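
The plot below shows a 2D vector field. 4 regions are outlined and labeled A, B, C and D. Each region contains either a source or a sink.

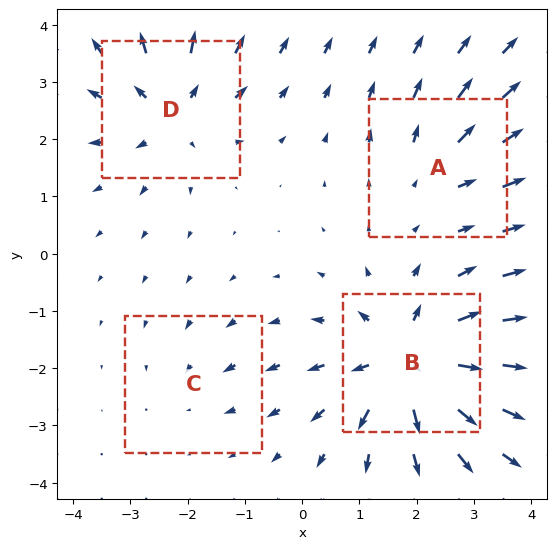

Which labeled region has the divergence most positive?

Divergence at each region's feature centre — A: about +3, B: about +8, C: about -2, D: about +5. Region B is most positive.

B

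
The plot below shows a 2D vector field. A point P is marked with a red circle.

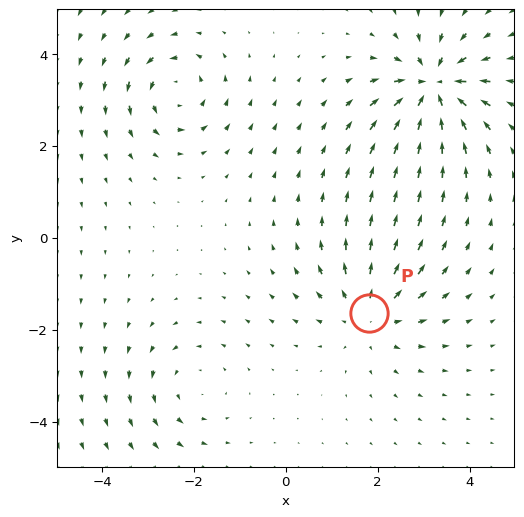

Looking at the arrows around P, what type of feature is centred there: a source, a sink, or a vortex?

source

At P (1.8, -1.6) the arrows spread outward. Divergence about +4, curl ≈0 — positive divergence with near-zero curl is a source.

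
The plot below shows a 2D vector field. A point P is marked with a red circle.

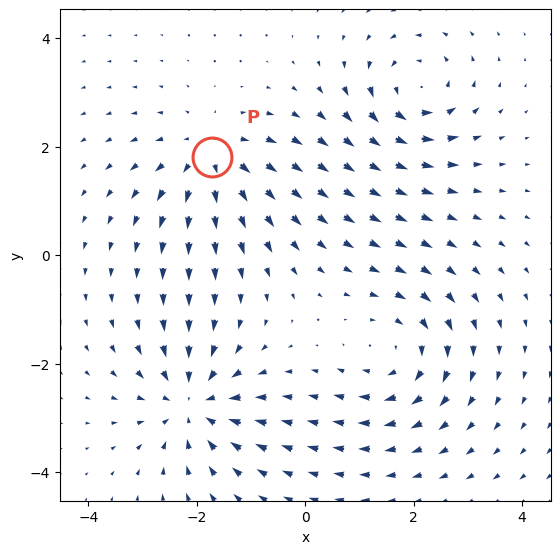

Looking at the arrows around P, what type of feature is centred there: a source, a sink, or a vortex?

source

At P (-1.7, 1.8) the arrows spread outward. Divergence about +5, curl ≈0 — positive divergence with near-zero curl is a source.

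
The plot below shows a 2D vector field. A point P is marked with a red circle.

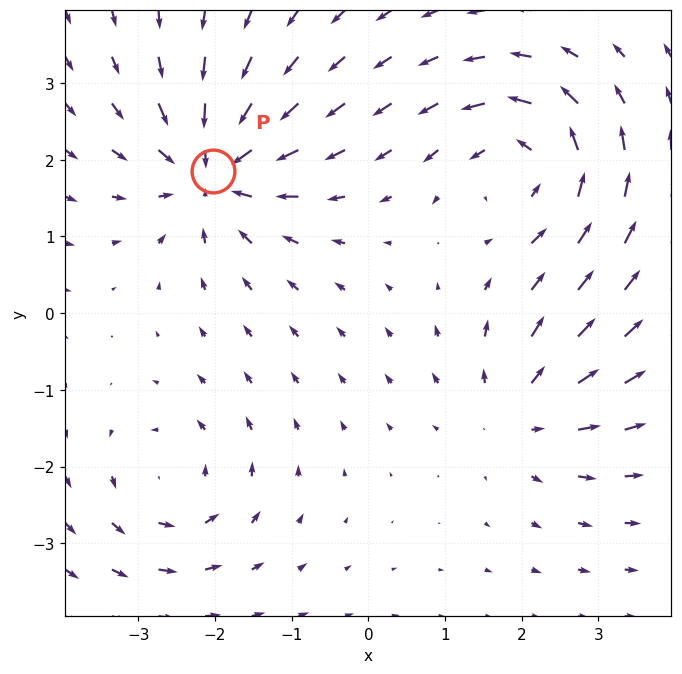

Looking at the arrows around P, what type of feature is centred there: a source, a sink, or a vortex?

sink

At P (-2.0, 1.9) the arrows converge inward. Divergence about -6, curl ≈0 — negative divergence with near-zero curl is a sink.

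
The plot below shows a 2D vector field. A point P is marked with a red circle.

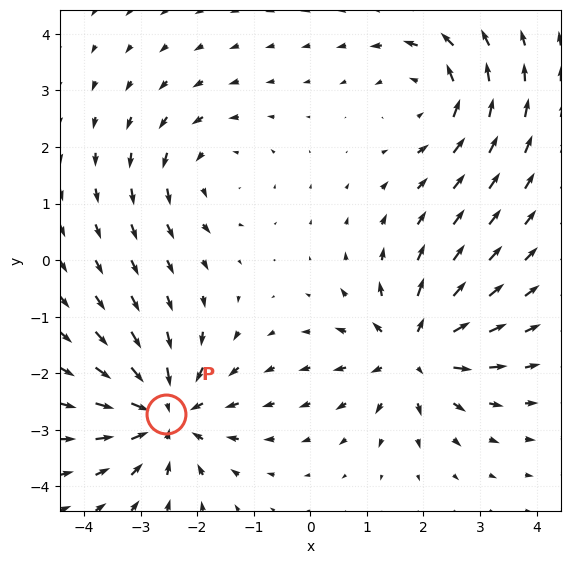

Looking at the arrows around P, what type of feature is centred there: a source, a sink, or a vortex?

At P (-2.6, -2.7) the arrows converge inward. Divergence about -5, curl ≈0 — negative divergence with near-zero curl is a sink.

sink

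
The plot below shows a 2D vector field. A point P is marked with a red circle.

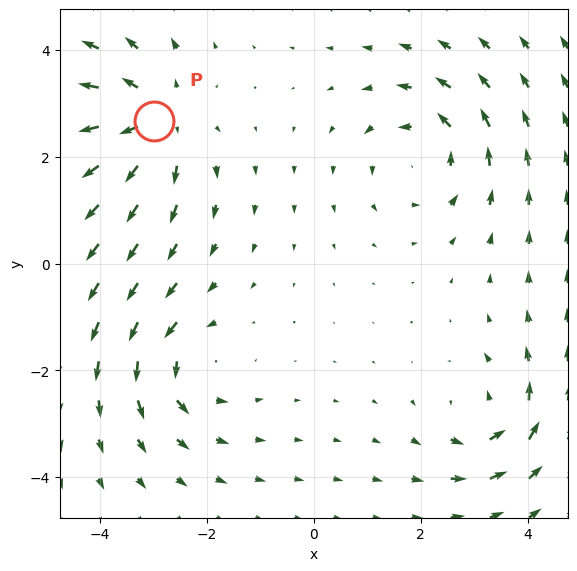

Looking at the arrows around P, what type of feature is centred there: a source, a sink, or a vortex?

source

At P (-3.0, 2.7) the arrows spread outward. Divergence about +4, curl ≈0 — positive divergence with near-zero curl is a source.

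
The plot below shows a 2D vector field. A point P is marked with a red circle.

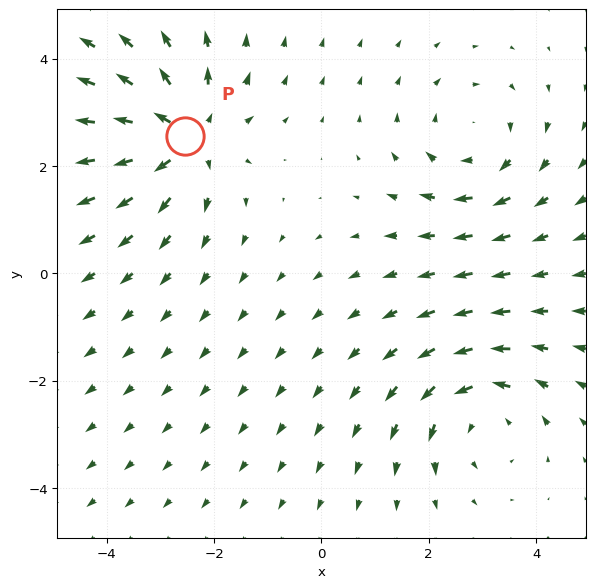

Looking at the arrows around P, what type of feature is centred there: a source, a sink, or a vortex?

At P (-2.5, 2.6) the arrows spread outward. Divergence about +5, curl ≈0 — positive divergence with near-zero curl is a source.

source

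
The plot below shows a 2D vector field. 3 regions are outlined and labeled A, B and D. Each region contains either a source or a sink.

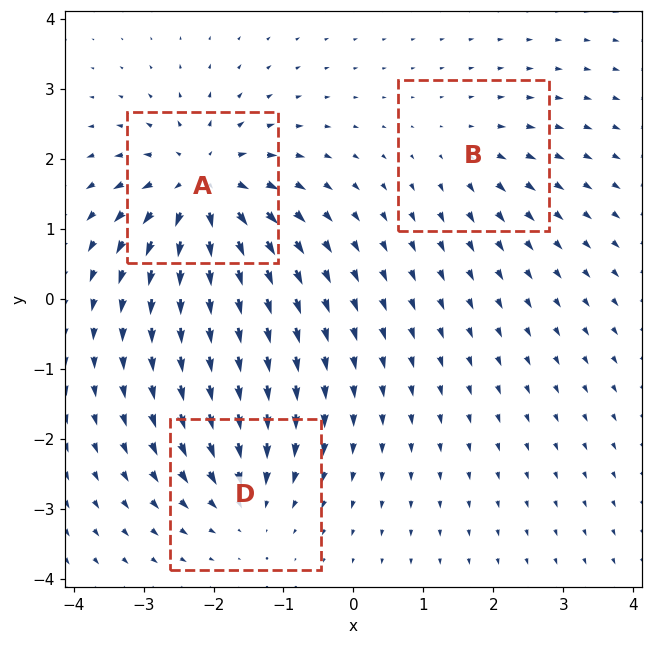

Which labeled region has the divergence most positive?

A

Divergence at each region's feature centre — A: about +6, B: about +2, D: about -4. Region A is most positive.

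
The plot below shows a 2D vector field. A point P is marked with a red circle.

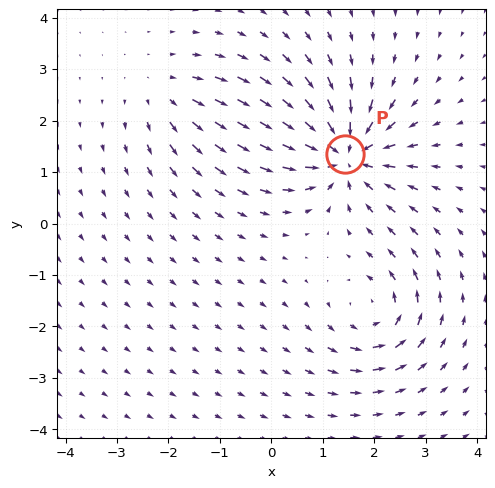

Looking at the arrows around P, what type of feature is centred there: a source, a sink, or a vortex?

sink

At P (1.4, 1.4) the arrows converge inward. Divergence about -7, curl ≈0 — negative divergence with near-zero curl is a sink.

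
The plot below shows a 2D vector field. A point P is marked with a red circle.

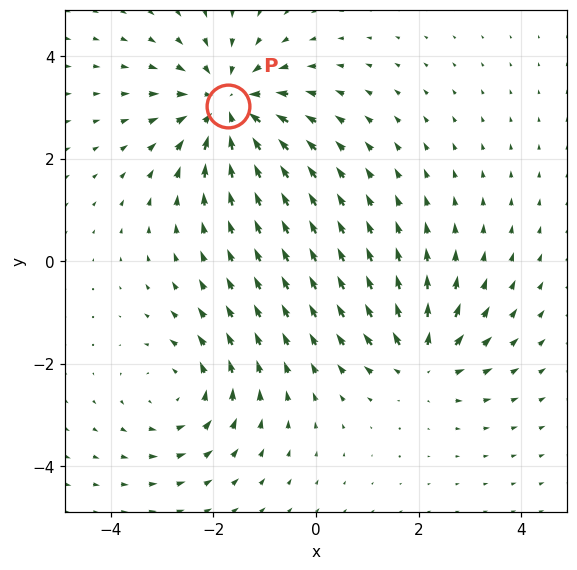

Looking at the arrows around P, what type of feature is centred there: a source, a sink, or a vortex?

sink

At P (-1.7, 3.0) the arrows converge inward. Divergence about -5, curl ≈0 — negative divergence with near-zero curl is a sink.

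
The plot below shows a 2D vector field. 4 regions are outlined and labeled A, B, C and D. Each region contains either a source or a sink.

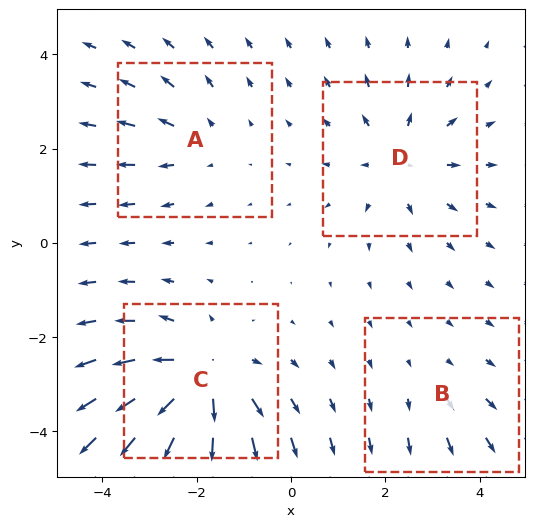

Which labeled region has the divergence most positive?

Divergence at each region's feature centre — A: about +3, B: about +2, C: about +7, D: about +4. Region C is most positive.

C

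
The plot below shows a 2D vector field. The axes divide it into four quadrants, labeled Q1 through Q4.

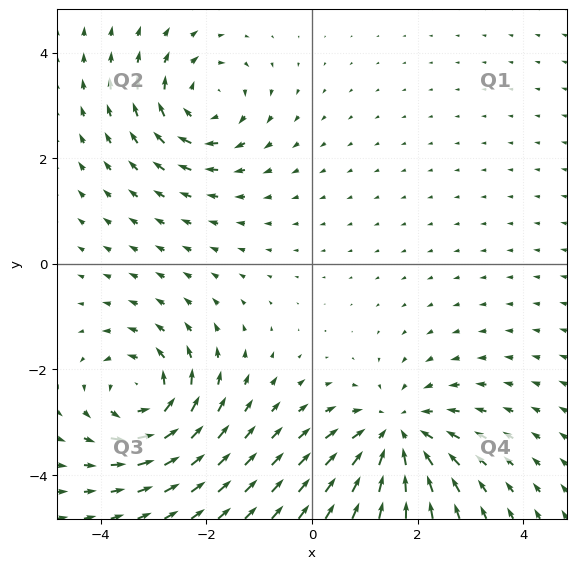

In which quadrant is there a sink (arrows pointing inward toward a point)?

Q4

The sink sits at approximately (1.6, -3.2), which lies in quadrant Q4. The divergence there is about -5, negative as expected for a sink.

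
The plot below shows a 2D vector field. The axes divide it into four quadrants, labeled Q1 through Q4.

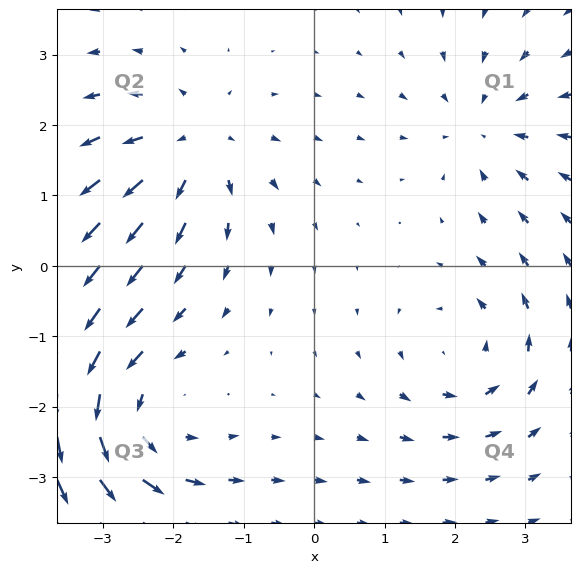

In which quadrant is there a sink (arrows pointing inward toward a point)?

The sink sits at approximately (2.4, 2.0), which lies in quadrant Q1. The divergence there is about -3, negative as expected for a sink.

Q1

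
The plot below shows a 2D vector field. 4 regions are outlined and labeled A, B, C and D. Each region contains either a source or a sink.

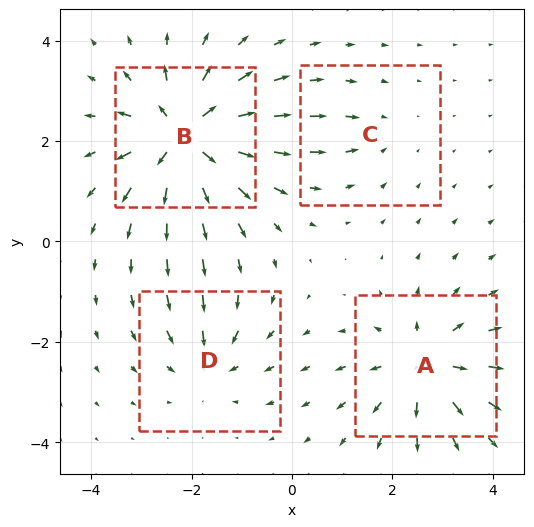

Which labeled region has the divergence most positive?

Divergence at each region's feature centre — A: about +6, B: about +8, C: about -2, D: about -4. Region B is most positive.

B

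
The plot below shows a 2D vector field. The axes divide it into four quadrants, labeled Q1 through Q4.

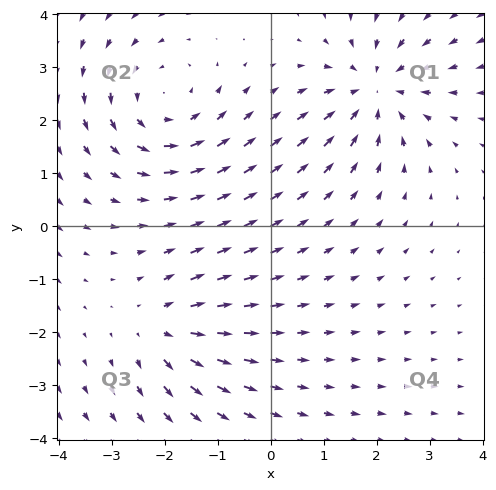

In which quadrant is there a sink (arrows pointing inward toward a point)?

Q1

The sink sits at approximately (2.0, 2.6), which lies in quadrant Q1. The divergence there is about -5, negative as expected for a sink.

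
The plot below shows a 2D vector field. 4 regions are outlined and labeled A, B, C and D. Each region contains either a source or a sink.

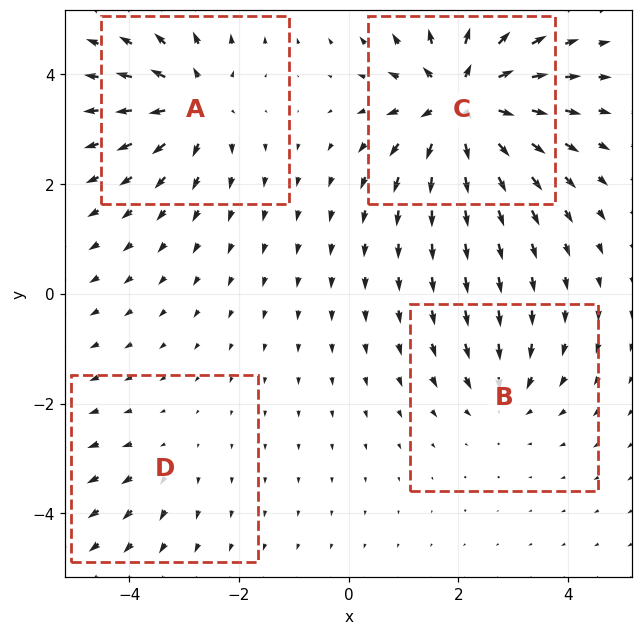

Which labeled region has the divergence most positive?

Divergence at each region's feature centre — A: about +5, B: about -4, C: about +8, D: about +2. Region C is most positive.

C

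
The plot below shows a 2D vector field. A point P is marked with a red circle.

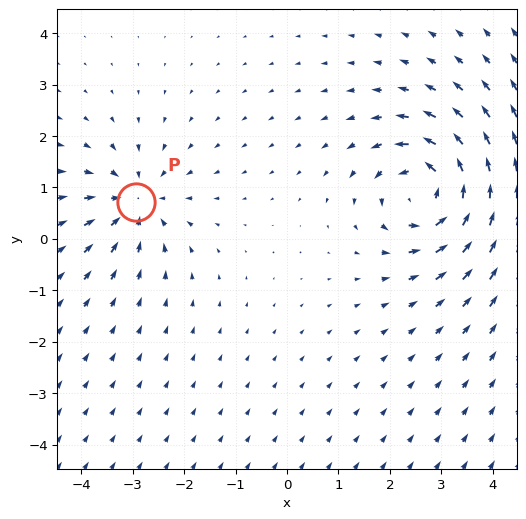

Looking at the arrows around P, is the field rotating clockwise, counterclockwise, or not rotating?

Near P at (-2.9, 0.7) the arrows show no circulation. The curl there is ≈0.

not rotating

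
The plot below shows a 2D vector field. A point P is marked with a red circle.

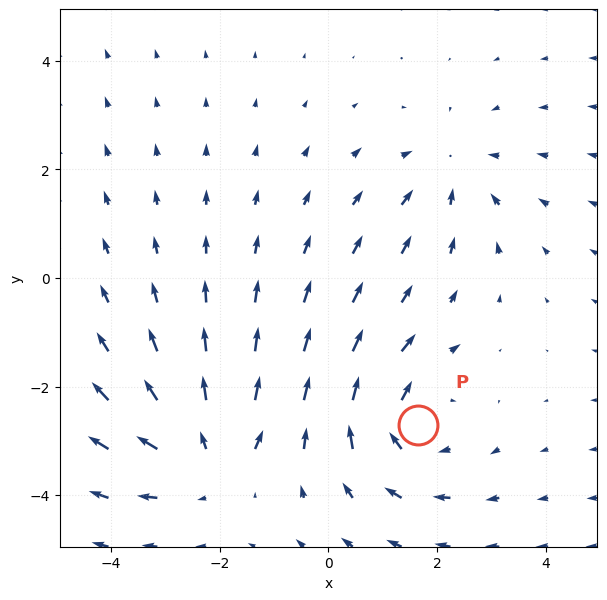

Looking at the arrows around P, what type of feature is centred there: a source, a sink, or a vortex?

At P (1.6, -2.7) the arrows circulate clockwise. Divergence ≈0, curl about -4 — near-zero divergence with nonzero curl is a vortex.

vortex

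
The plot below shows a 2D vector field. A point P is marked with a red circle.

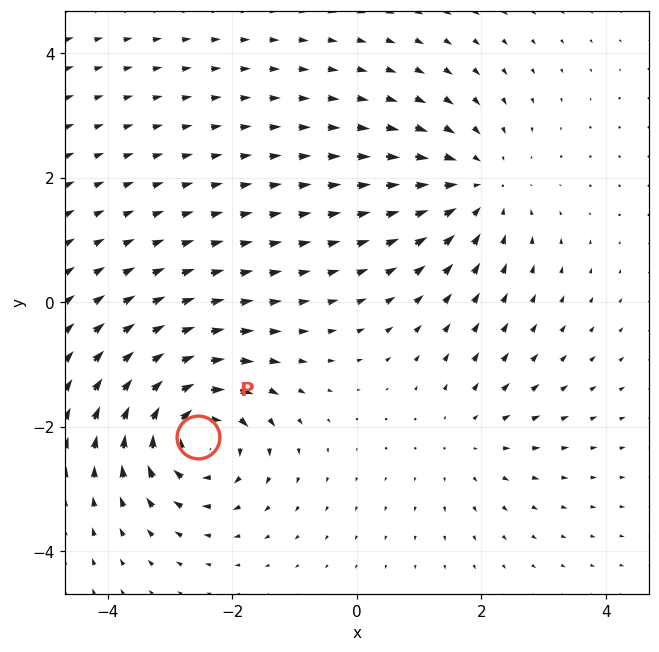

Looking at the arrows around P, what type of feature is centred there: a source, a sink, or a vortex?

At P (-2.5, -2.2) the arrows circulate clockwise. Divergence ≈0, curl about -6 — near-zero divergence with nonzero curl is a vortex.

vortex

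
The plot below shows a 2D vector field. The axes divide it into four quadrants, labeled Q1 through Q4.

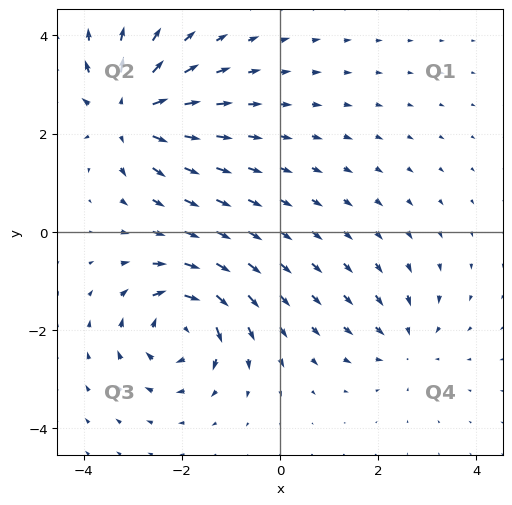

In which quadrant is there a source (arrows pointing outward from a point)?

The source sits at approximately (-3.1, 2.4), which lies in quadrant Q2. The divergence there is about +5, positive as expected for a source.

Q2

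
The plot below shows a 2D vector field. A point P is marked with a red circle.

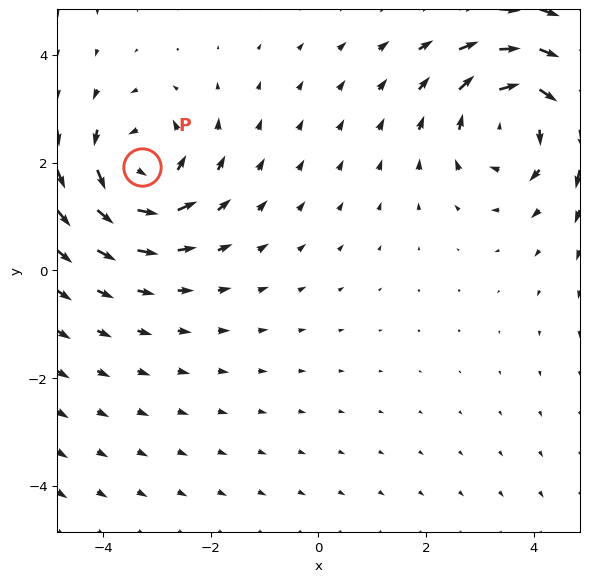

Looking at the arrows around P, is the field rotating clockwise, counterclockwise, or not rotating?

counterclockwise

Near P at (-3.3, 1.9) the arrows circulate counterclockwise. The curl (z-component) there is about +3; positive curl means counterclockwise rotation.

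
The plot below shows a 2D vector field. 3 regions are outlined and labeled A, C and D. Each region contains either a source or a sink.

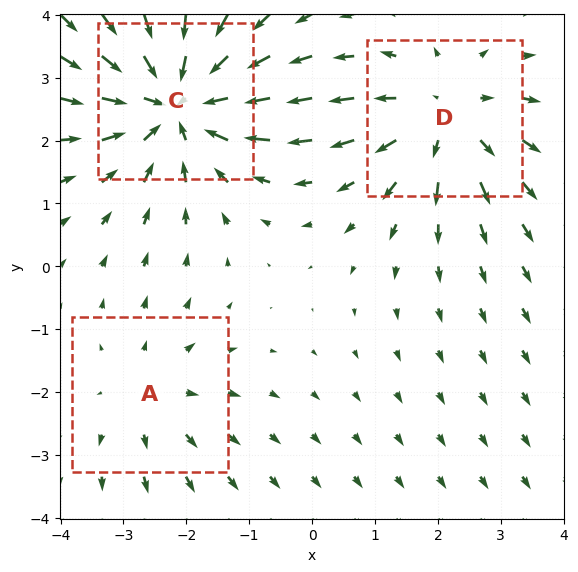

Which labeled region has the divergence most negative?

C

Divergence at each region's feature centre — A: about +2, C: about -4, D: about +3. Region C is most negative.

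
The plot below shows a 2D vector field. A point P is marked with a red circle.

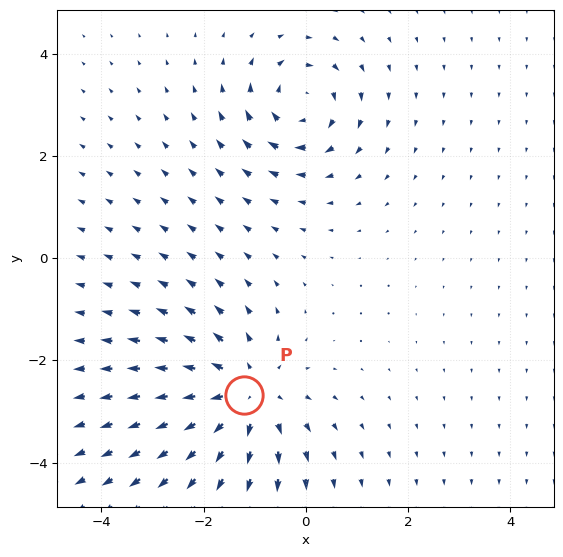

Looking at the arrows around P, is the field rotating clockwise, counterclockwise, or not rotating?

not rotating

Near P at (-1.2, -2.7) the arrows show no circulation. The curl there is ≈0.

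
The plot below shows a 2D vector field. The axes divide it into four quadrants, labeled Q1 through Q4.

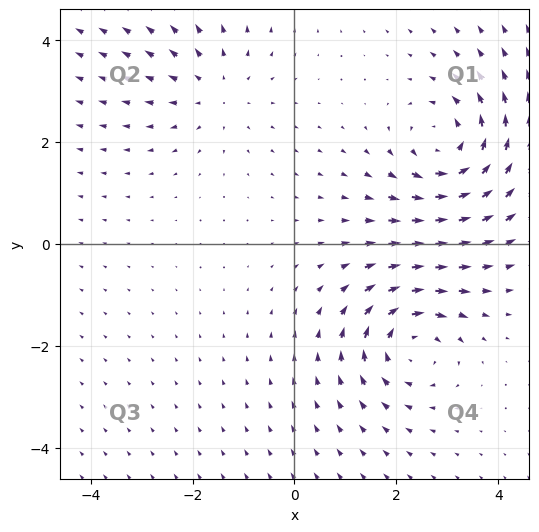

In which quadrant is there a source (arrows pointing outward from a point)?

Q2

The source sits at approximately (-1.5, 3.0), which lies in quadrant Q2. The divergence there is about +2, positive as expected for a source.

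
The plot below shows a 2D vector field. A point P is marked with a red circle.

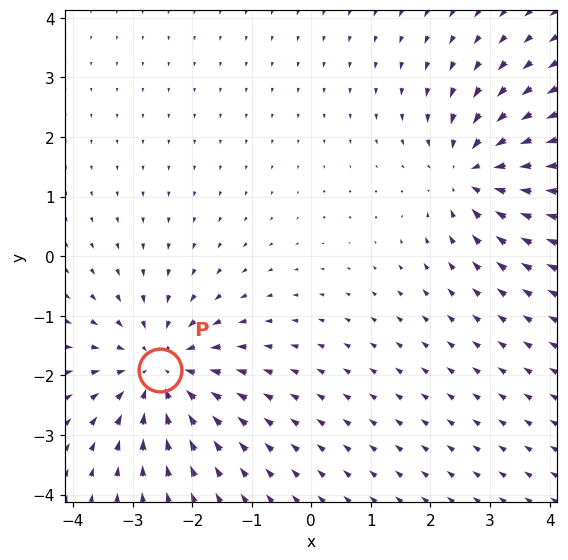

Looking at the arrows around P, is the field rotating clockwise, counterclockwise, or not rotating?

Near P at (-2.5, -1.9) the arrows show no circulation. The curl there is ≈0.

not rotating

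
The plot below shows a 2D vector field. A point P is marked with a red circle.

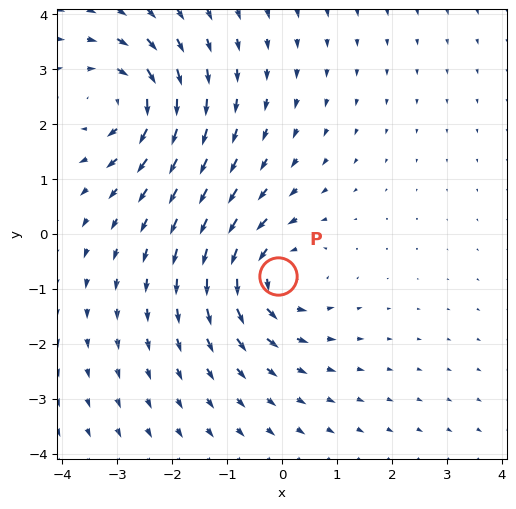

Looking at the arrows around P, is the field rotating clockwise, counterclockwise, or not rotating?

counterclockwise

Near P at (-0.1, -0.8) the arrows circulate counterclockwise. The curl (z-component) there is about +3; positive curl means counterclockwise rotation.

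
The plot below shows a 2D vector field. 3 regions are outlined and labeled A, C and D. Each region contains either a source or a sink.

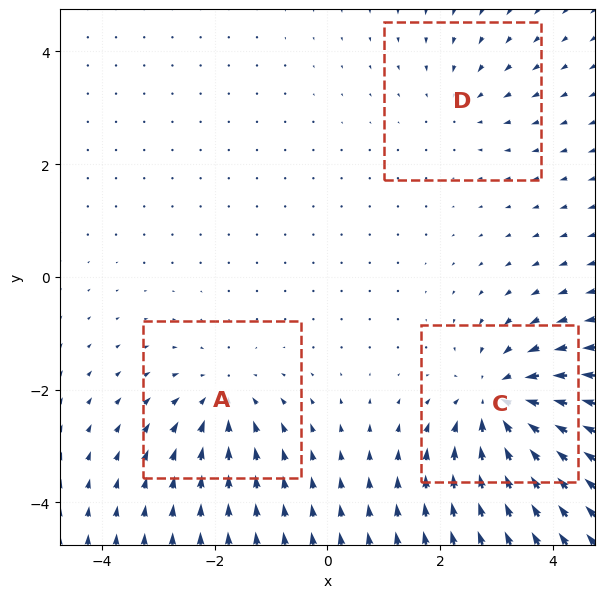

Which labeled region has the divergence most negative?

C

Divergence at each region's feature centre — A: about -3, C: about -5, D: about -2. Region C is most negative.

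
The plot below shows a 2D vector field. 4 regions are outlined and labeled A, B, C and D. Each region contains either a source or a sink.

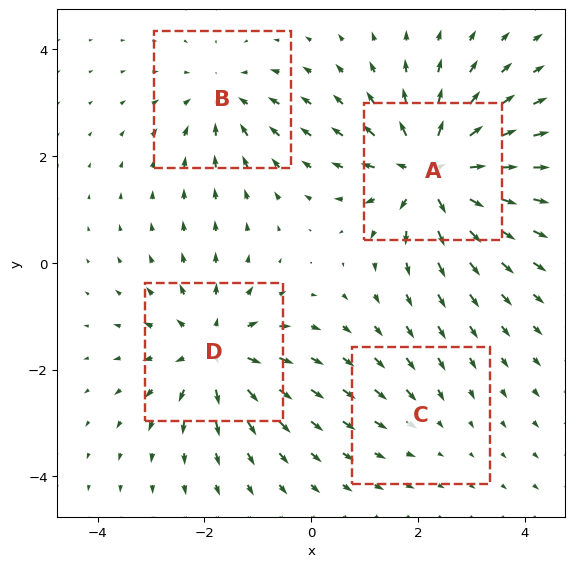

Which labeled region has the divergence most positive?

A

Divergence at each region's feature centre — A: about +7, B: about -4, C: about -2, D: about +5. Region A is most positive.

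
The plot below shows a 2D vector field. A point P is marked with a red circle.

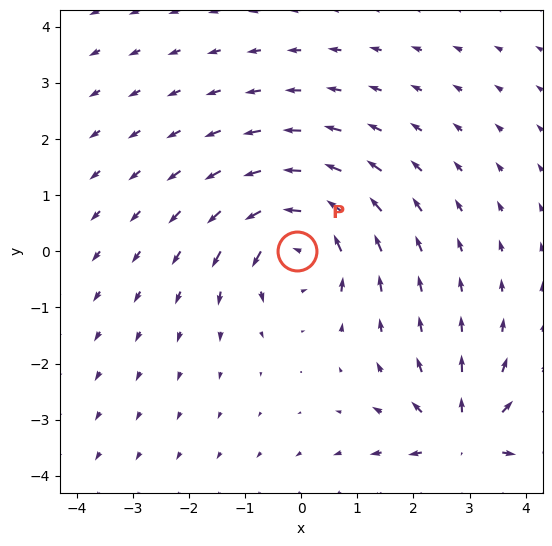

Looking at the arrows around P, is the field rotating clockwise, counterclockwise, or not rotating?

Near P at (-0.1, 0.0) the arrows circulate counterclockwise. The curl (z-component) there is about +6; positive curl means counterclockwise rotation.

counterclockwise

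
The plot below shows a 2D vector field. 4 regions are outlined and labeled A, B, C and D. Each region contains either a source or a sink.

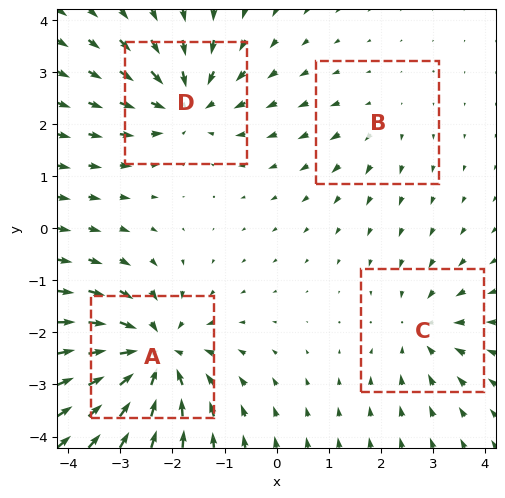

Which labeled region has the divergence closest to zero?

B

Divergence at each region's feature centre — A: about -7, B: about +2, C: about -4, D: about -5. Region B is closest to zero.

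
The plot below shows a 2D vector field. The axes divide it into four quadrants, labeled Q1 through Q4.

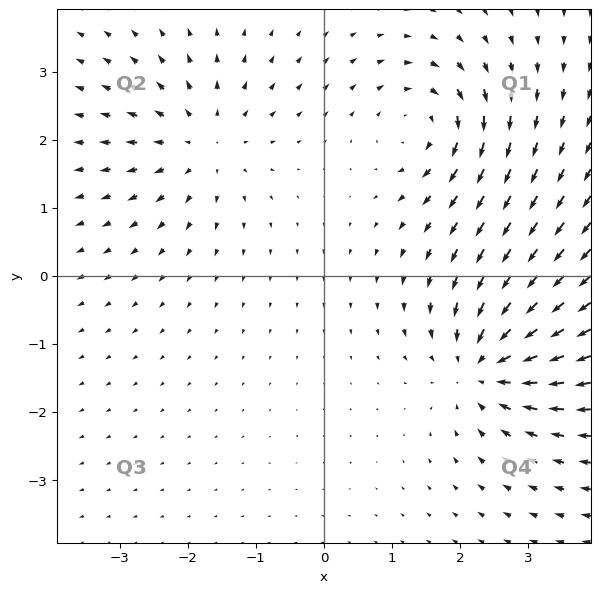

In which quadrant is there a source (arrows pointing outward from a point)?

Q2

The source sits at approximately (-1.8, 2.0), which lies in quadrant Q2. The divergence there is about +3, positive as expected for a source.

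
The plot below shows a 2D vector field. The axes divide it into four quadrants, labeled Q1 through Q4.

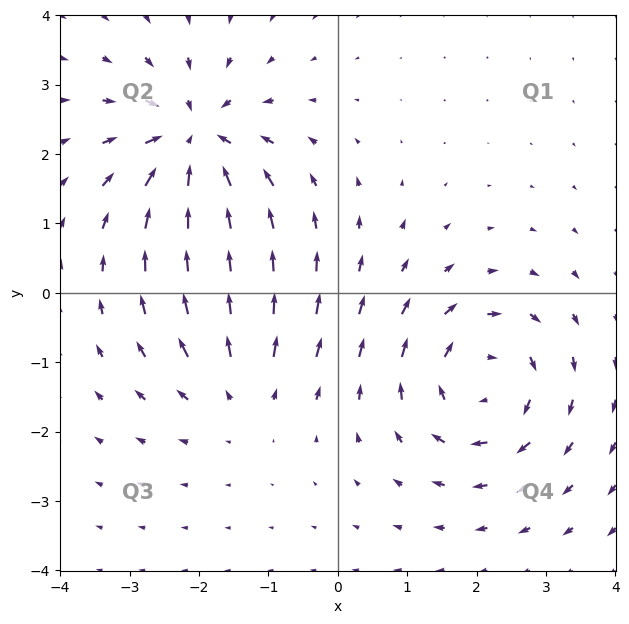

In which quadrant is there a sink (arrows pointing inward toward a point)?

Q2

The sink sits at approximately (-2.1, 2.2), which lies in quadrant Q2. The divergence there is about -5, negative as expected for a sink.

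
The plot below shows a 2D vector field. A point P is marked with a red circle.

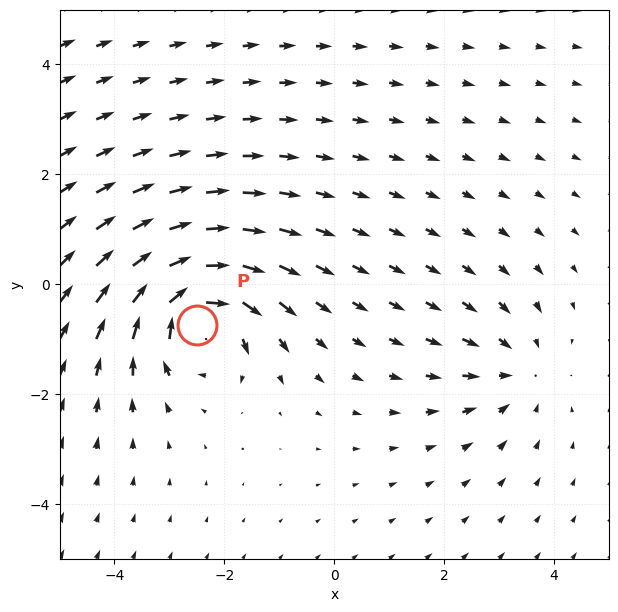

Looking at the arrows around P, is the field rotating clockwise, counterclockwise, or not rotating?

Near P at (-2.5, -0.7) the arrows circulate clockwise. The curl (z-component) there is about -6; negative curl means clockwise rotation.

clockwise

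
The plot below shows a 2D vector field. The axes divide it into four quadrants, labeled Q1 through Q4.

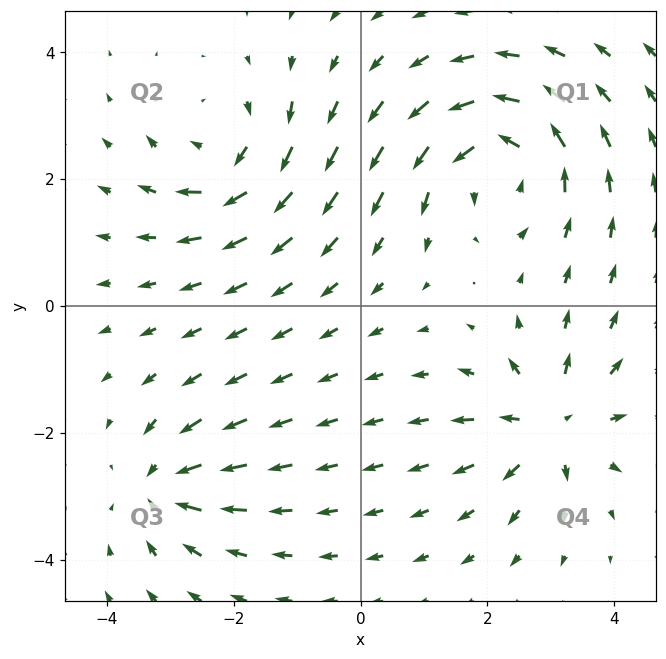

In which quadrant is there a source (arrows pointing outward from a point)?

The source sits at approximately (3.0, -1.9), which lies in quadrant Q4. The divergence there is about +5, positive as expected for a source.

Q4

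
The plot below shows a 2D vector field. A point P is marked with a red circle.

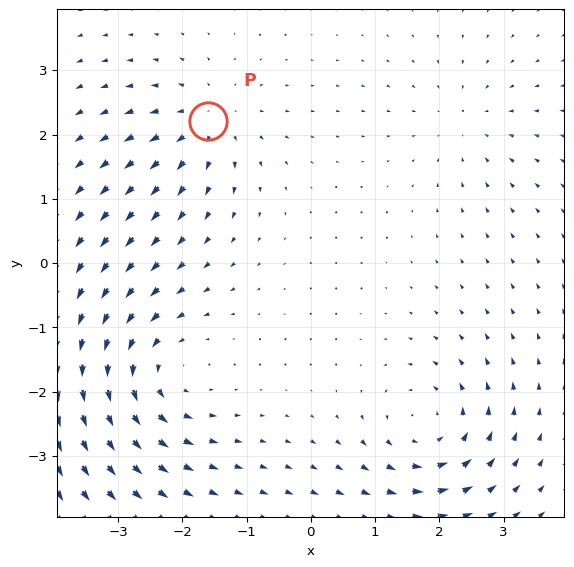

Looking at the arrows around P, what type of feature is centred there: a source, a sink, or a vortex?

At P (-1.6, 2.2) the arrows spread outward. Divergence about +4, curl ≈0 — positive divergence with near-zero curl is a source.

source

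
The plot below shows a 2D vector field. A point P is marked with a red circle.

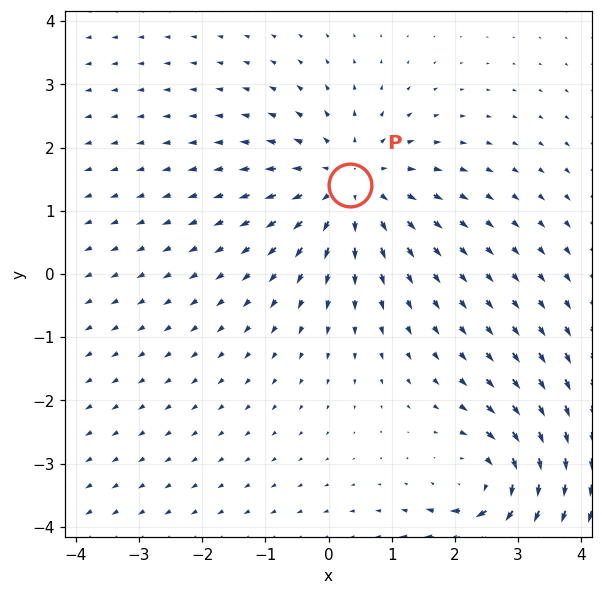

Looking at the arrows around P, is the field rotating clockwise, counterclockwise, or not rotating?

Near P at (0.3, 1.4) the arrows show no circulation. The curl there is ≈0.

not rotating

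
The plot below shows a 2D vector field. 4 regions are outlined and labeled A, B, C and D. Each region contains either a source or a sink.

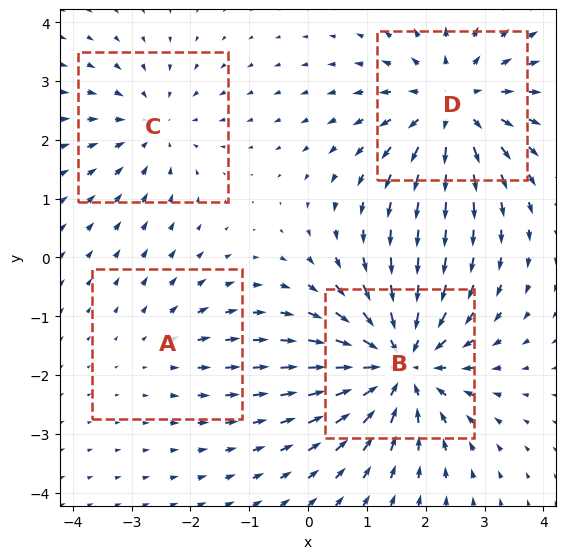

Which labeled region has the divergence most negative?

B

Divergence at each region's feature centre — A: about +2, B: about -6, C: about -3, D: about +5. Region B is most negative.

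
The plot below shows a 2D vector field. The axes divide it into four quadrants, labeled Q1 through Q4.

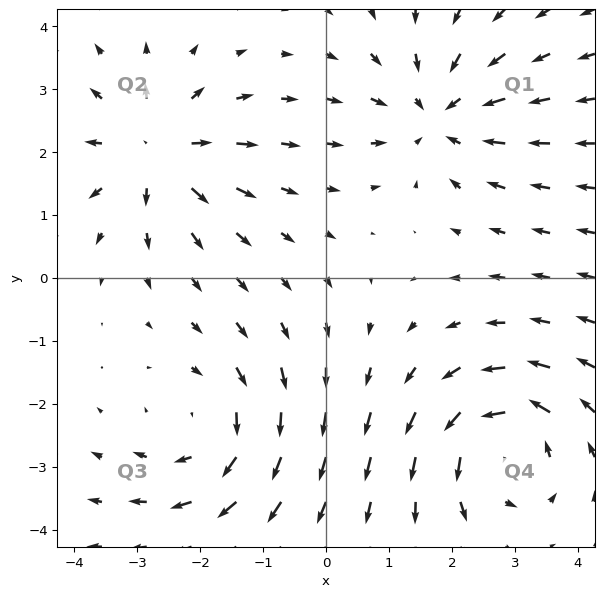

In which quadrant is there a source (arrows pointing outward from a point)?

Q2

The source sits at approximately (-2.7, 2.0), which lies in quadrant Q2. The divergence there is about +5, positive as expected for a source.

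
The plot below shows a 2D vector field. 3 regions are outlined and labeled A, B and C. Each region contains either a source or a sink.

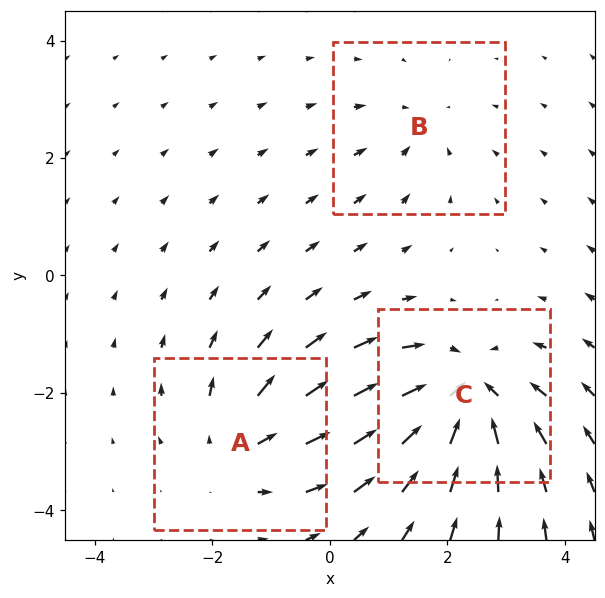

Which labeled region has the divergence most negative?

Divergence at each region's feature centre — A: about +3, B: about -2, C: about -5. Region C is most negative.

C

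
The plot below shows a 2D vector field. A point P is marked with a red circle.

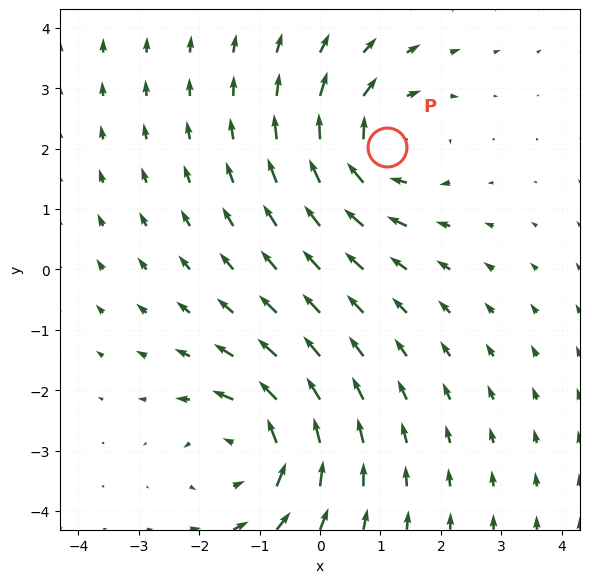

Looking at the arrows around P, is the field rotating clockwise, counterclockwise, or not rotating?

Near P at (1.1, 2.0) the arrows circulate clockwise. The curl (z-component) there is about -4; negative curl means clockwise rotation.

clockwise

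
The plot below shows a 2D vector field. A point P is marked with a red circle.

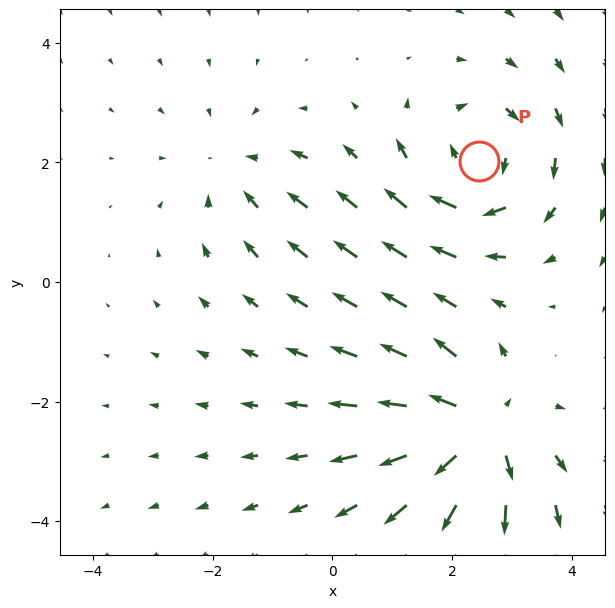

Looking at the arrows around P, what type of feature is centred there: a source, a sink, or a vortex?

vortex

At P (2.5, 2.0) the arrows circulate clockwise. Divergence ≈0, curl about -5 — near-zero divergence with nonzero curl is a vortex.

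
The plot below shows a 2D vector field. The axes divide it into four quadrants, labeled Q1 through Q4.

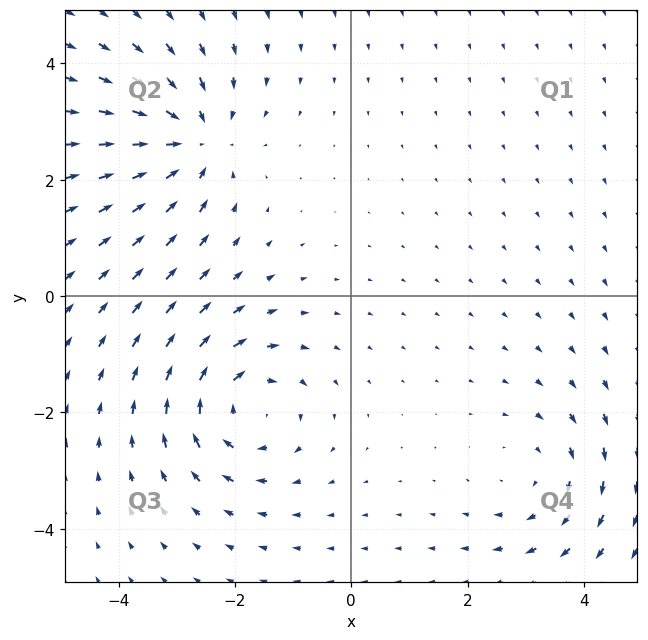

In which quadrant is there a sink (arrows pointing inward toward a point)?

The sink sits at approximately (-2.7, 2.7), which lies in quadrant Q2. The divergence there is about -4, negative as expected for a sink.

Q2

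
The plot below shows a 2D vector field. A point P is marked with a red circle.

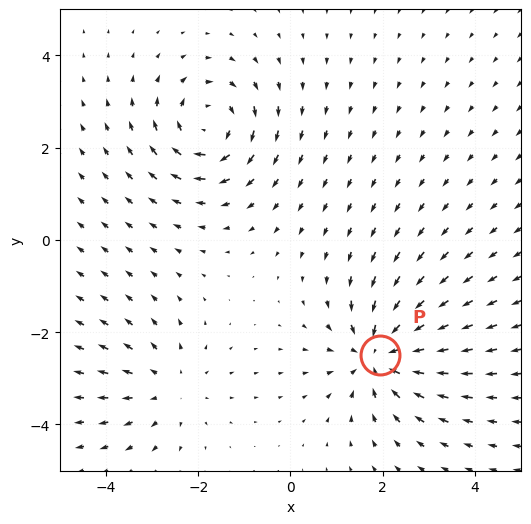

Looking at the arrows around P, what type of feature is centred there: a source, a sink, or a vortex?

At P (1.9, -2.5) the arrows converge inward. Divergence about -5, curl ≈0 — negative divergence with near-zero curl is a sink.

sink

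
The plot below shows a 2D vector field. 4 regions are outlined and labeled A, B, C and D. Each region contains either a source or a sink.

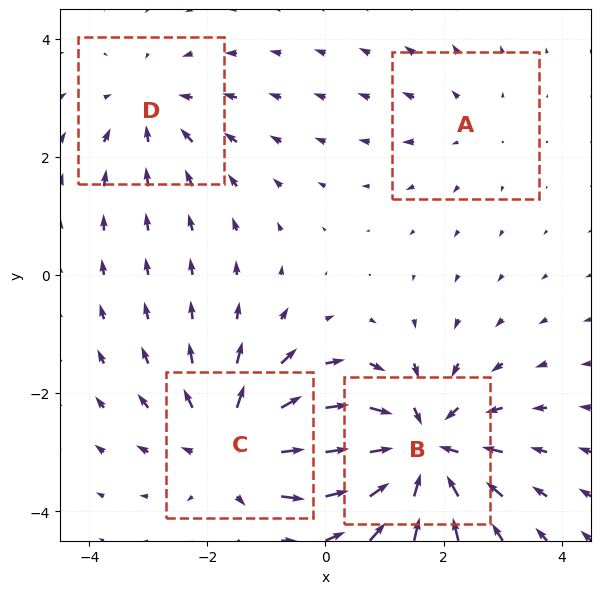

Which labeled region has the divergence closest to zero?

Divergence at each region's feature centre — A: about +2, B: about -6, C: about +5, D: about -3. Region A is closest to zero.

A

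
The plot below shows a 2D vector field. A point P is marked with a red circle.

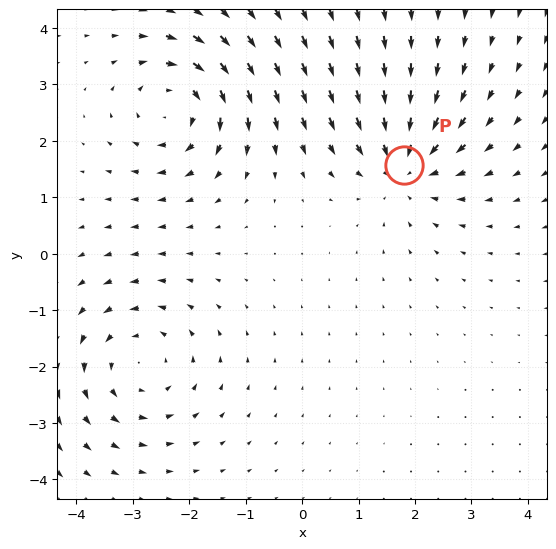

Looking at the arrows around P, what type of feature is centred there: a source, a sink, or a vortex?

sink

At P (1.8, 1.6) the arrows converge inward. Divergence about -5, curl ≈0 — negative divergence with near-zero curl is a sink.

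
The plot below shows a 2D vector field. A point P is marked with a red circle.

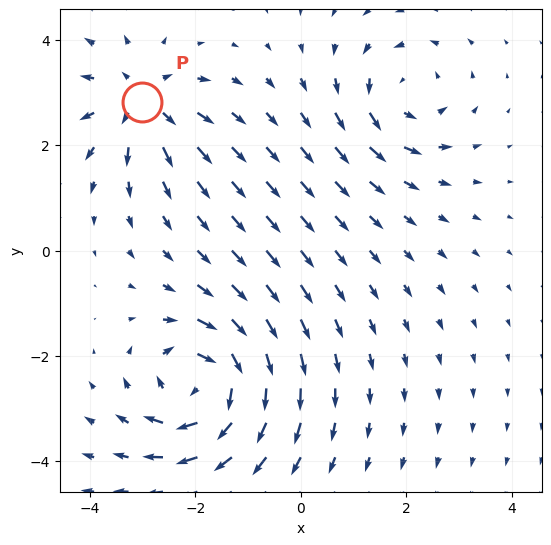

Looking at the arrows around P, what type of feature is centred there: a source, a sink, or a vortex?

source

At P (-3.0, 2.8) the arrows spread outward. Divergence about +4, curl ≈0 — positive divergence with near-zero curl is a source.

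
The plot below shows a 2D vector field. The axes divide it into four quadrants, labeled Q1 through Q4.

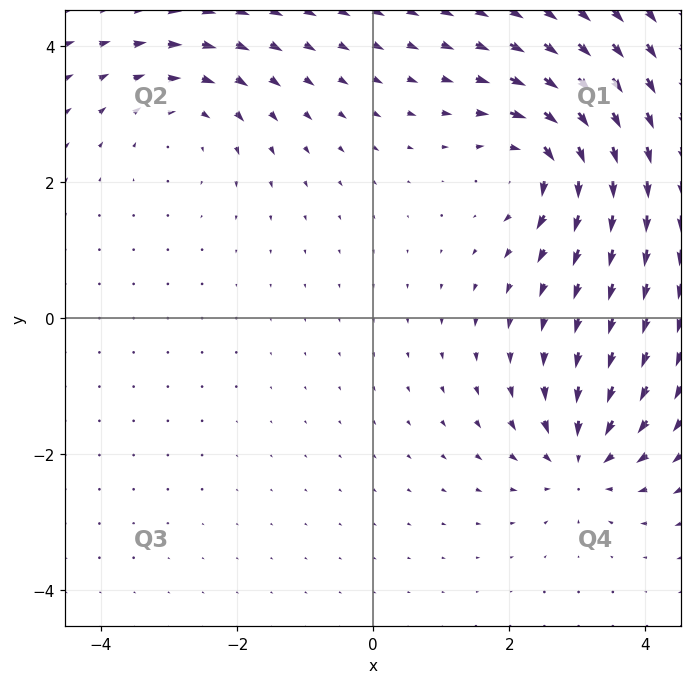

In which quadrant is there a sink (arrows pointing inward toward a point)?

Q4

The sink sits at approximately (3.1, -2.1), which lies in quadrant Q4. The divergence there is about -5, negative as expected for a sink.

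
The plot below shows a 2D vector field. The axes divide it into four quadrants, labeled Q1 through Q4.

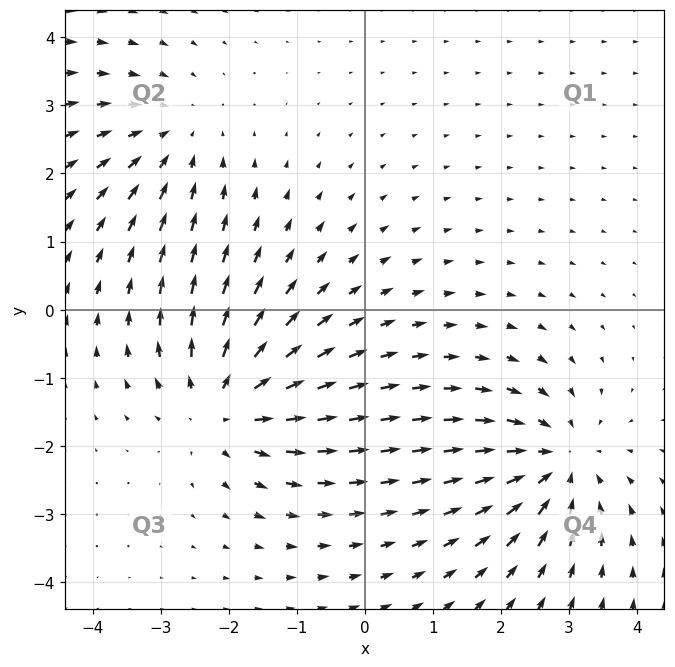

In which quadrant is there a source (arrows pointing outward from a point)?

Q3

The source sits at approximately (-2.1, -1.4), which lies in quadrant Q3. The divergence there is about +5, positive as expected for a source.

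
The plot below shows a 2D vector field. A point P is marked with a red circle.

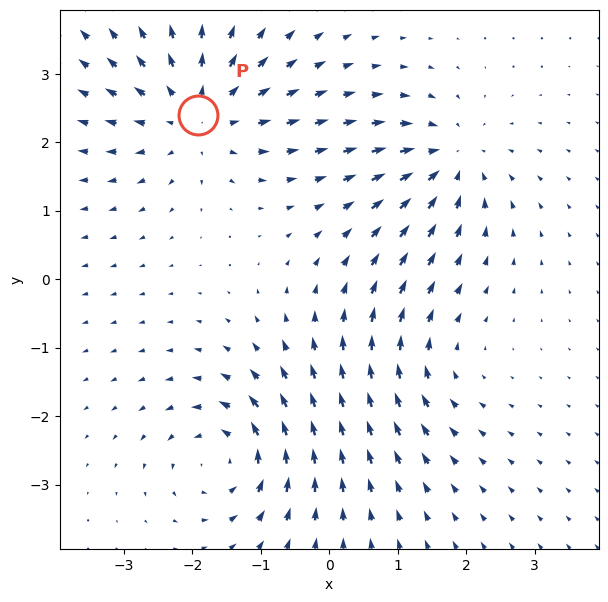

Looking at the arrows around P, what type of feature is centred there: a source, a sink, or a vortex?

At P (-1.9, 2.4) the arrows spread outward. Divergence about +5, curl ≈0 — positive divergence with near-zero curl is a source.

source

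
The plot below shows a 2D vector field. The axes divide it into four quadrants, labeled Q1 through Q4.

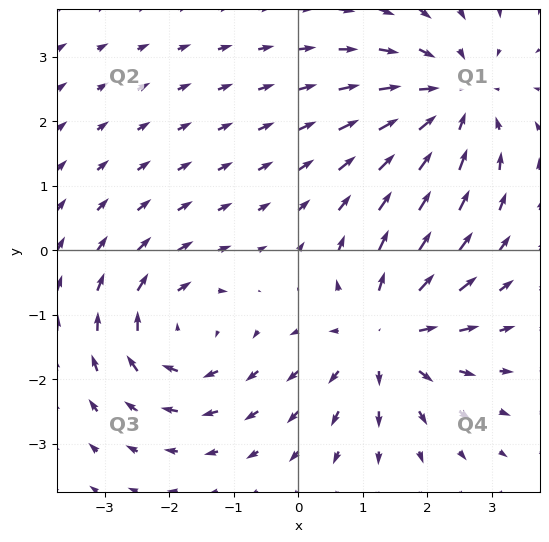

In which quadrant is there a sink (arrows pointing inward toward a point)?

The sink sits at approximately (2.4, 2.3), which lies in quadrant Q1. The divergence there is about -4, negative as expected for a sink.

Q1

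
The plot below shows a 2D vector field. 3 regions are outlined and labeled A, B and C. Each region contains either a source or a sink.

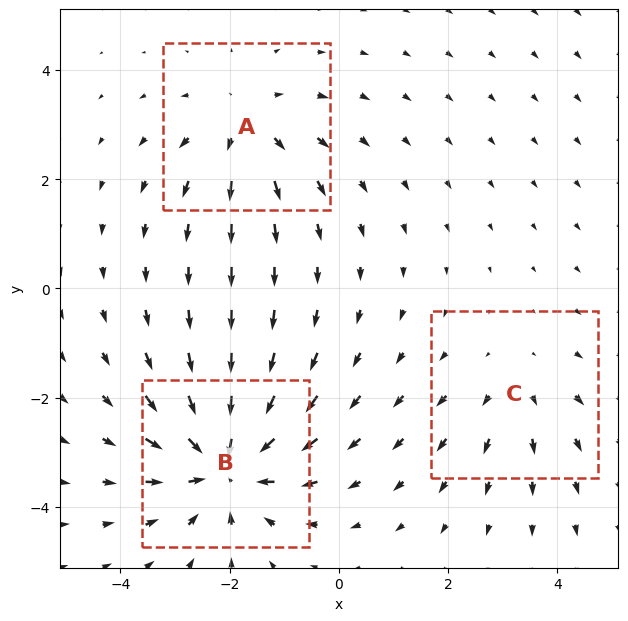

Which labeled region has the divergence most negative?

Divergence at each region's feature centre — A: about +3, B: about -5, C: about +2. Region B is most negative.

B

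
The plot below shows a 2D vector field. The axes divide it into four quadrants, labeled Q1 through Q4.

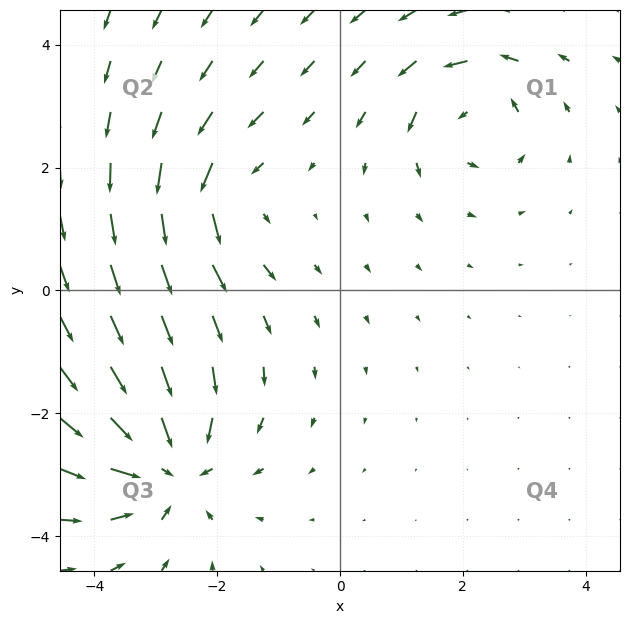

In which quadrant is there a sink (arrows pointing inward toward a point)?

Q3

The sink sits at approximately (-2.8, -2.9), which lies in quadrant Q3. The divergence there is about -4, negative as expected for a sink.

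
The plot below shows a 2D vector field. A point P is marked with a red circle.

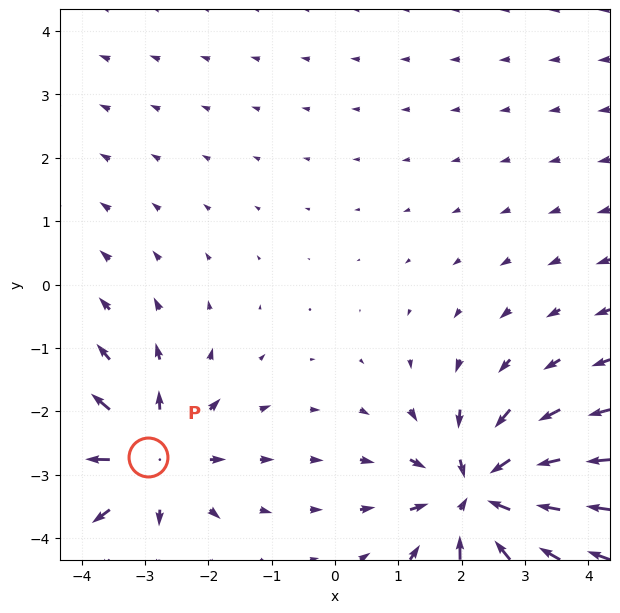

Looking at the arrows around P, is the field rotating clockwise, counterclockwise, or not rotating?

Near P at (-2.9, -2.7) the arrows show no circulation. The curl there is ≈0.

not rotating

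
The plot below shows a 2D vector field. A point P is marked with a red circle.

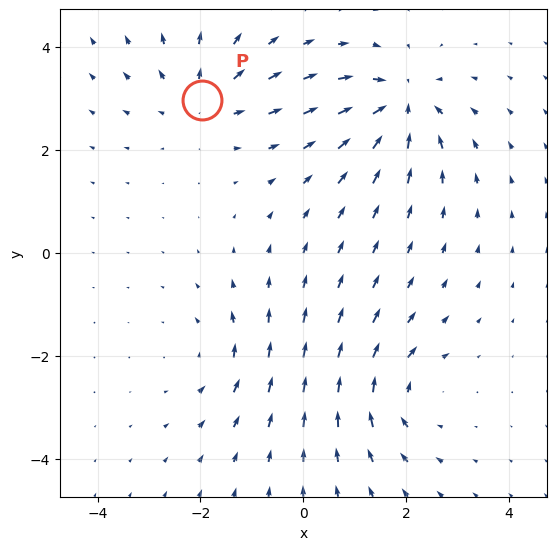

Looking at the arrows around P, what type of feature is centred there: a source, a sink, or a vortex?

At P (-2.0, 3.0) the arrows spread outward. Divergence about +4, curl ≈0 — positive divergence with near-zero curl is a source.

source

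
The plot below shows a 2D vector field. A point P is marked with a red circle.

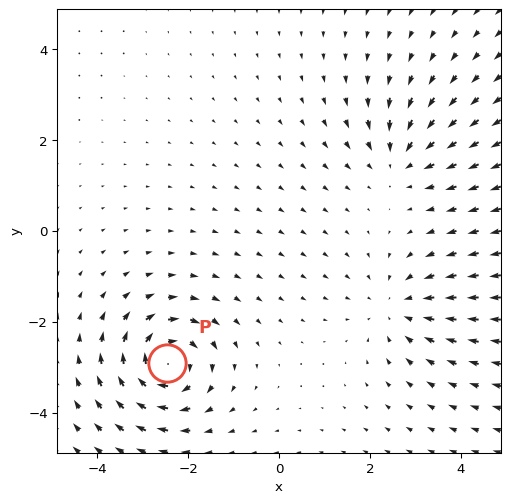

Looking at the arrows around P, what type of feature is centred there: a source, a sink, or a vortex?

vortex

At P (-2.5, -2.9) the arrows circulate clockwise. Divergence ≈0, curl about -6 — near-zero divergence with nonzero curl is a vortex.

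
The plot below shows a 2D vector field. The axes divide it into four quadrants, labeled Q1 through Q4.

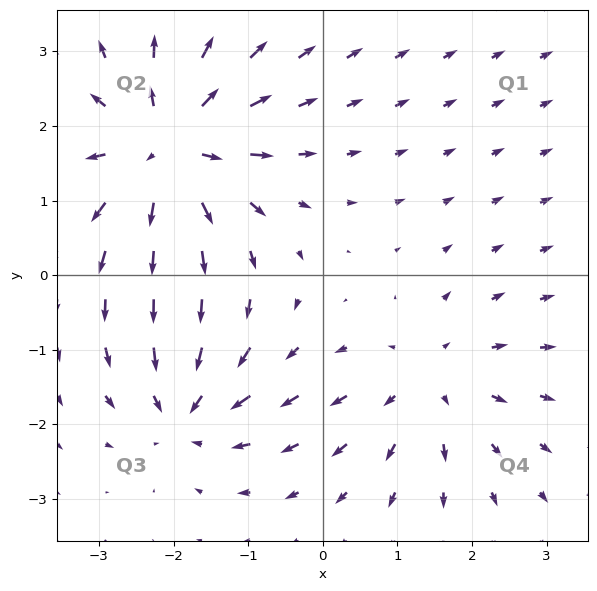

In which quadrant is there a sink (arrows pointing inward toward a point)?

The sink sits at approximately (-1.8, -1.8), which lies in quadrant Q3. The divergence there is about -4, negative as expected for a sink.

Q3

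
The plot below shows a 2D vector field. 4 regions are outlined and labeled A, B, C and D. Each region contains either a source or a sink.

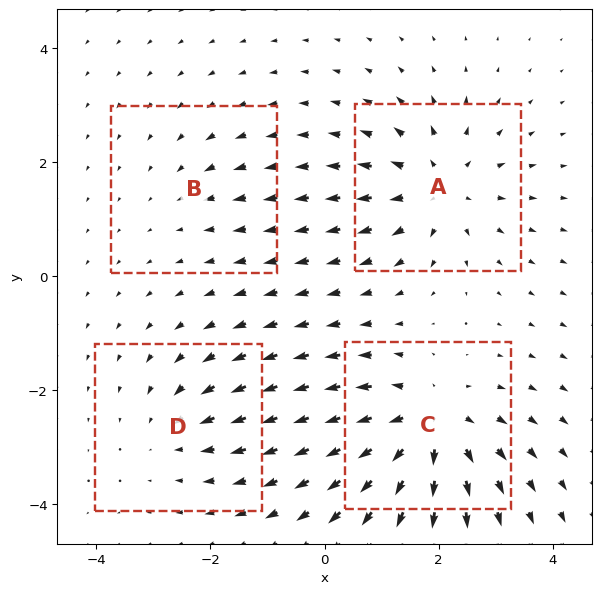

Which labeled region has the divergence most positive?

C

Divergence at each region's feature centre — A: about +5, B: about -2, C: about +6, D: about -3. Region C is most positive.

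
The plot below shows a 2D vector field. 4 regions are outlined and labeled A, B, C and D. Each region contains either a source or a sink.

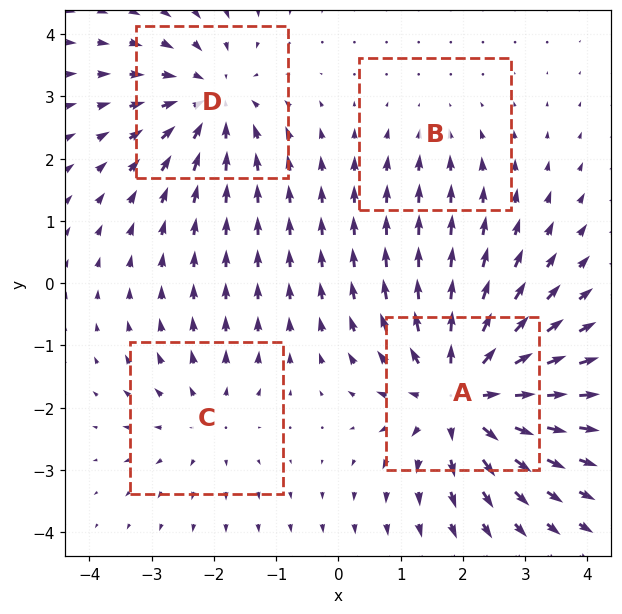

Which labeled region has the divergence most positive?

Divergence at each region's feature centre — A: about +7, B: about -2, C: about +3, D: about -5. Region A is most positive.

A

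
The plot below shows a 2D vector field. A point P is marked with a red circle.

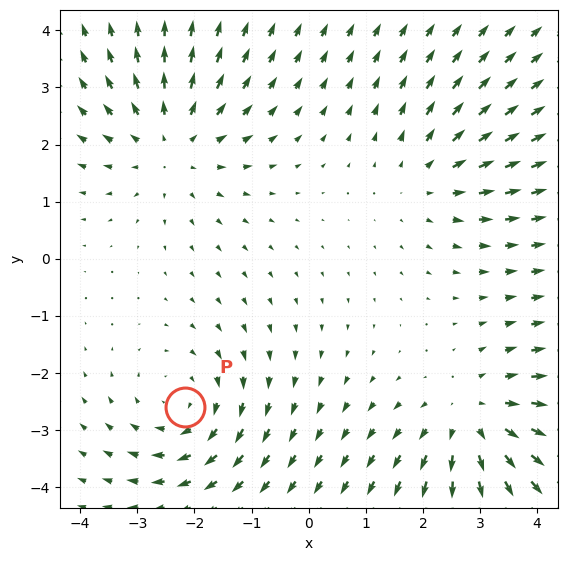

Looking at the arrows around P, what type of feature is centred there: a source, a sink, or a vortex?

At P (-2.2, -2.6) the arrows circulate clockwise. Divergence ≈0, curl about -3 — near-zero divergence with nonzero curl is a vortex.

vortex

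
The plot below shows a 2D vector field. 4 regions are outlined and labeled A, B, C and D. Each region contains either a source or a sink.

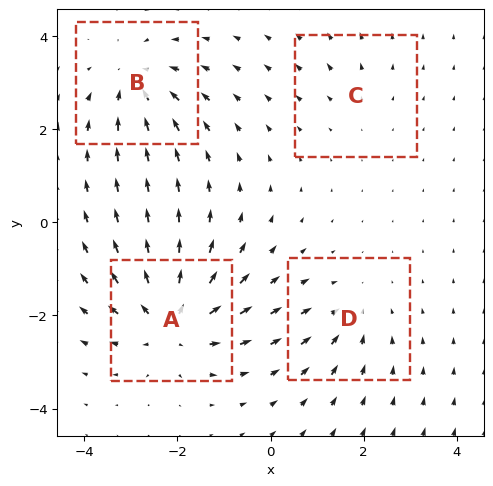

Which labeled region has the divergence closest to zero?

C

Divergence at each region's feature centre — A: about +7, B: about -5, C: about +2, D: about -3. Region C is closest to zero.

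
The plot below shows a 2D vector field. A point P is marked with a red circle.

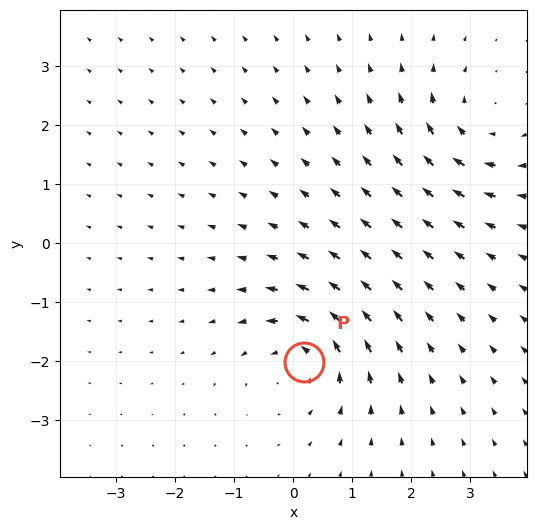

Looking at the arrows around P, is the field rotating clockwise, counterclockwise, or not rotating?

counterclockwise

Near P at (0.2, -2.0) the arrows circulate counterclockwise. The curl (z-component) there is about +5; positive curl means counterclockwise rotation.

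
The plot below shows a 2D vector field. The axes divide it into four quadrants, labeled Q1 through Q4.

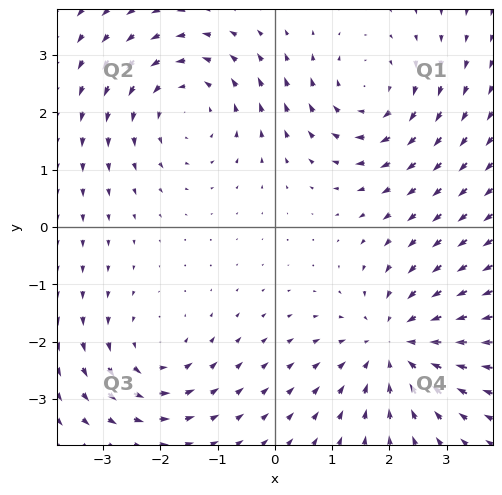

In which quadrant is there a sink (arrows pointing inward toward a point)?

Q4

The sink sits at approximately (2.1, -2.0), which lies in quadrant Q4. The divergence there is about -4, negative as expected for a sink.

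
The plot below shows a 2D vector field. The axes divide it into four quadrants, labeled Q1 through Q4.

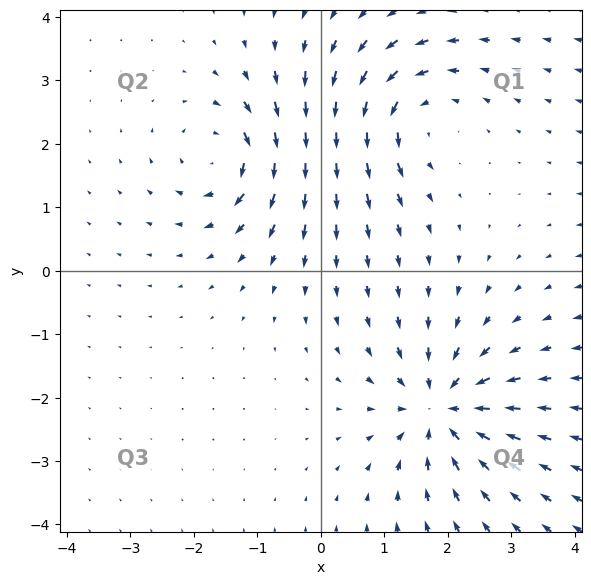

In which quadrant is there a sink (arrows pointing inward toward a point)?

Q4

The sink sits at approximately (1.9, -2.2), which lies in quadrant Q4. The divergence there is about -6, negative as expected for a sink.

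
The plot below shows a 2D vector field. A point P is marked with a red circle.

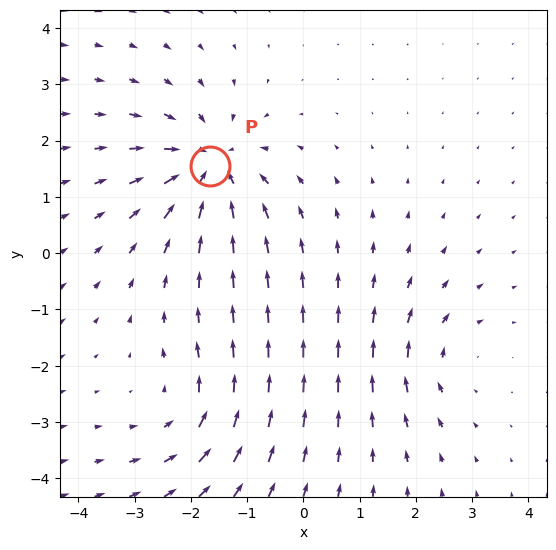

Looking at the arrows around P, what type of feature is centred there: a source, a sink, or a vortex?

sink

At P (-1.7, 1.5) the arrows converge inward. Divergence about -5, curl ≈0 — negative divergence with near-zero curl is a sink.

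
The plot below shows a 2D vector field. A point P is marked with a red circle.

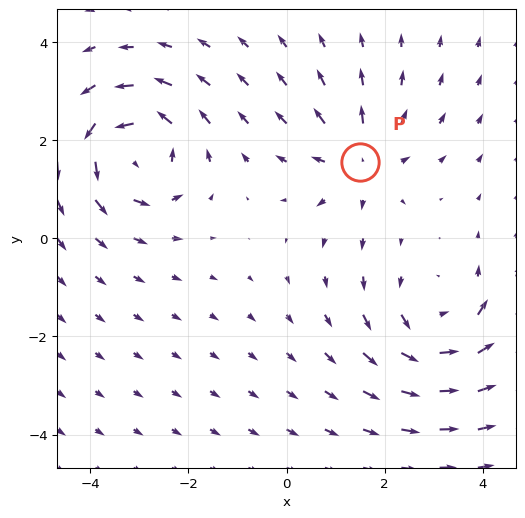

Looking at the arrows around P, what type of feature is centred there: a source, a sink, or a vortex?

source

At P (1.5, 1.6) the arrows spread outward. Divergence about +4, curl ≈0 — positive divergence with near-zero curl is a source.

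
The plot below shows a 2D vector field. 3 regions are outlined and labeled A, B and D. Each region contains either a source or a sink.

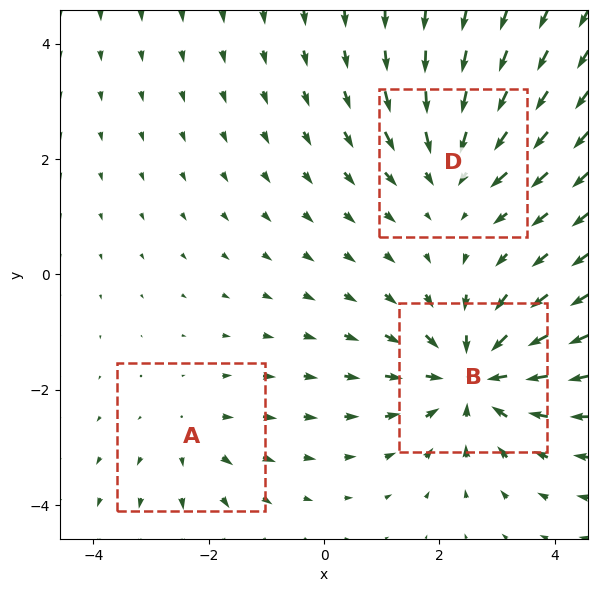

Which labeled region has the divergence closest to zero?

Divergence at each region's feature centre — A: about +2, B: about -5, D: about -3. Region A is closest to zero.

A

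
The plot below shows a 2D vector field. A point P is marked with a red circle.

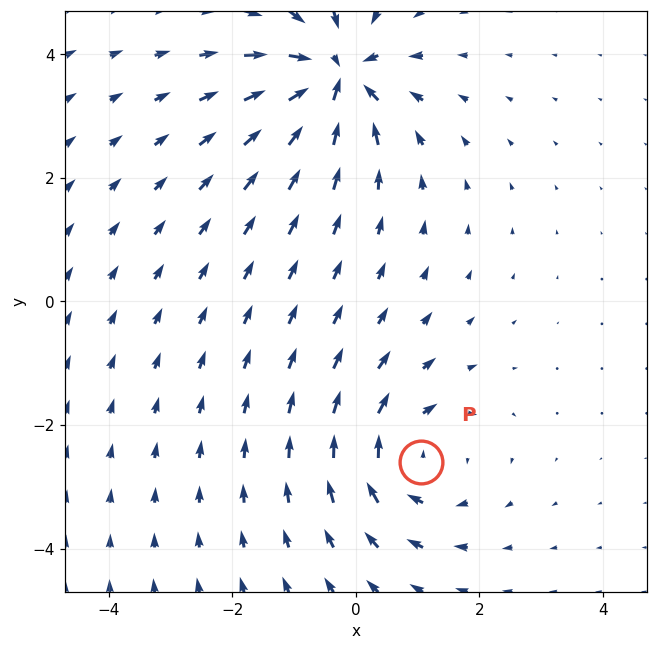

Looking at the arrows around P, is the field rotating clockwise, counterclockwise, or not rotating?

clockwise

Near P at (1.0, -2.6) the arrows circulate clockwise. The curl (z-component) there is about -4; negative curl means clockwise rotation.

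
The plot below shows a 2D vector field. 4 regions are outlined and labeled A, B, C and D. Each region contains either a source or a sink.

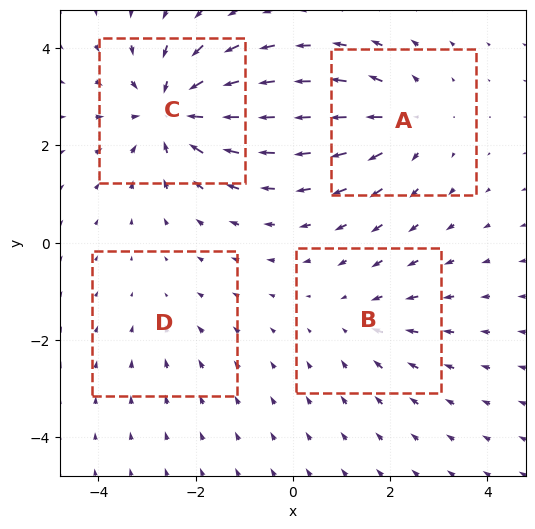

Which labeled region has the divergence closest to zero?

Divergence at each region's feature centre — A: about +4, B: about -3, C: about -6, D: about -2. Region D is closest to zero.

D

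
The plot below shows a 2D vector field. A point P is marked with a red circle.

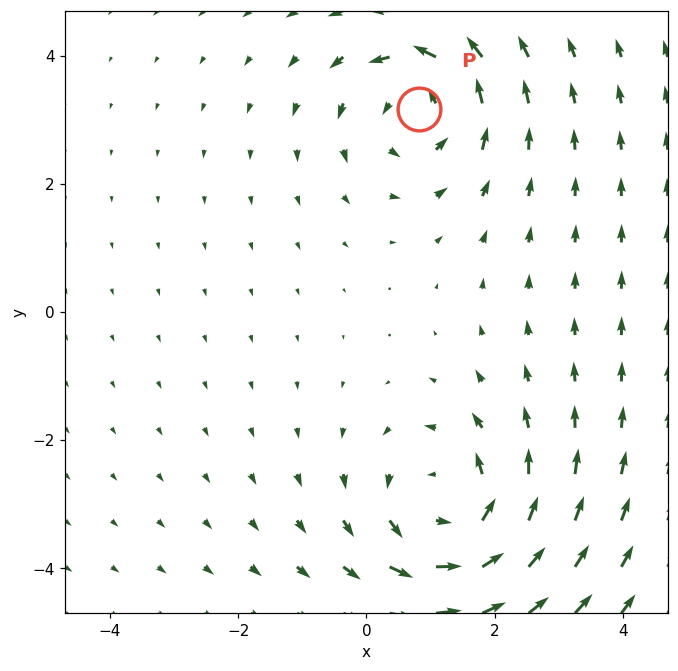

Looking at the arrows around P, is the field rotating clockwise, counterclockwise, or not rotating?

Near P at (0.8, 3.2) the arrows circulate counterclockwise. The curl (z-component) there is about +3; positive curl means counterclockwise rotation.

counterclockwise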